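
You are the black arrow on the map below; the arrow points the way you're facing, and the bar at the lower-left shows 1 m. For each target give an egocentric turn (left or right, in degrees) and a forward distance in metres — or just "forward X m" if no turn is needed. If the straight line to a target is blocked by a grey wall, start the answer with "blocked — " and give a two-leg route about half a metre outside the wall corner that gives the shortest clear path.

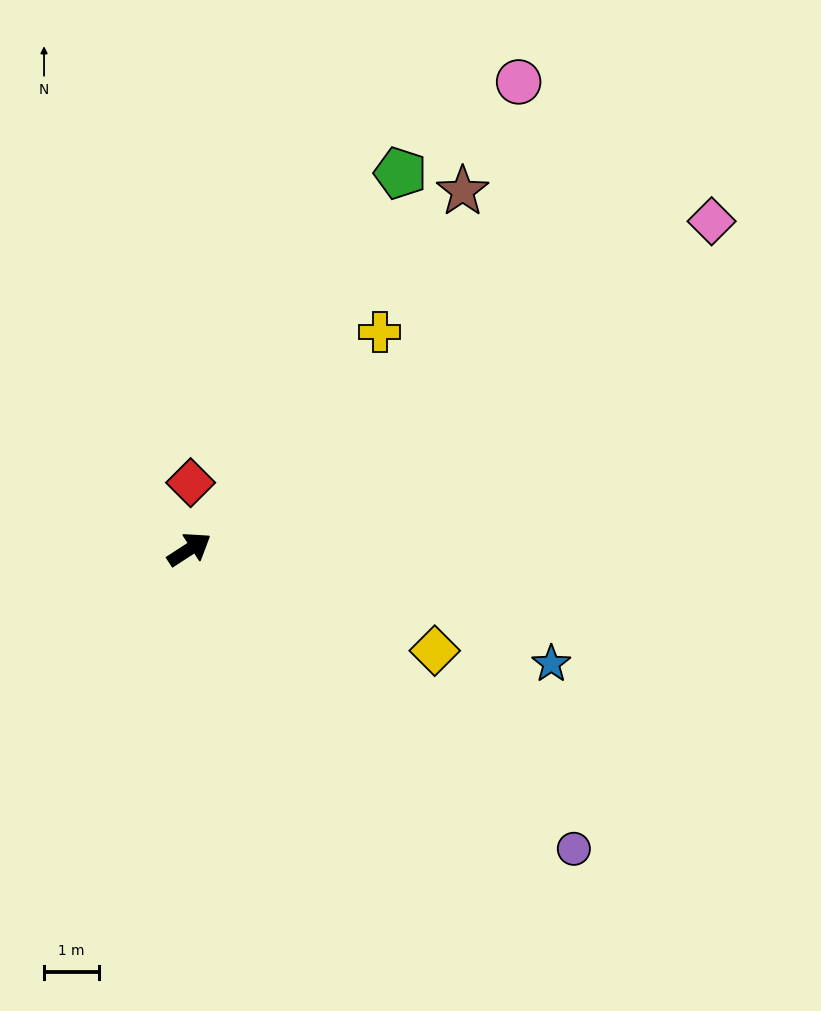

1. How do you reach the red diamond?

turn left 56°, forward 1.2 m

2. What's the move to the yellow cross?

turn left 16°, forward 5.2 m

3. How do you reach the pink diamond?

forward 11.2 m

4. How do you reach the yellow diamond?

turn right 55°, forward 4.8 m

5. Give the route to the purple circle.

turn right 71°, forward 8.8 m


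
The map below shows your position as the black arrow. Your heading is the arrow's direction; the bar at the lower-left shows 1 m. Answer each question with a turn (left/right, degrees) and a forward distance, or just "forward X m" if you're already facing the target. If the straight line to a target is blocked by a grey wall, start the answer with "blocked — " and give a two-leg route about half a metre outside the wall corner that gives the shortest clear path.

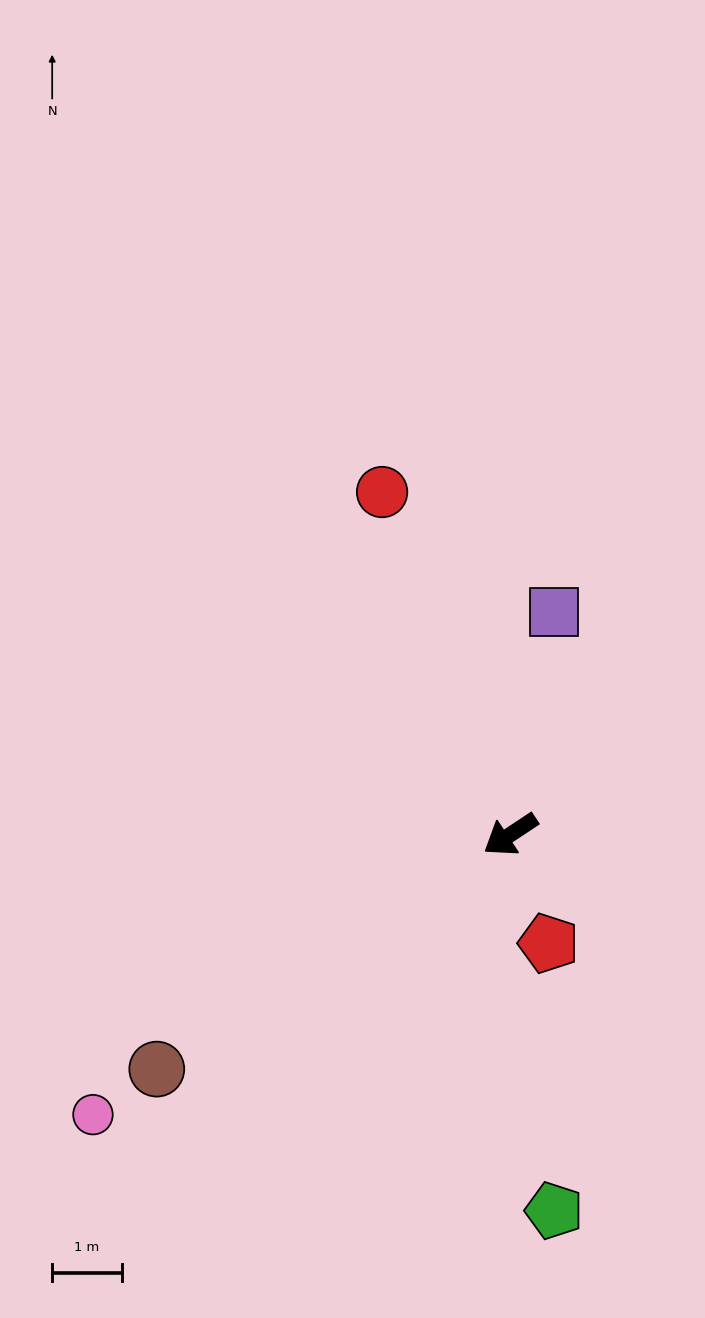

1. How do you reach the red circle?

turn right 103°, forward 5.3 m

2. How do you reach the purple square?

turn right 135°, forward 3.3 m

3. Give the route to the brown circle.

forward 6.1 m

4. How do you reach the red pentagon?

turn left 76°, forward 1.7 m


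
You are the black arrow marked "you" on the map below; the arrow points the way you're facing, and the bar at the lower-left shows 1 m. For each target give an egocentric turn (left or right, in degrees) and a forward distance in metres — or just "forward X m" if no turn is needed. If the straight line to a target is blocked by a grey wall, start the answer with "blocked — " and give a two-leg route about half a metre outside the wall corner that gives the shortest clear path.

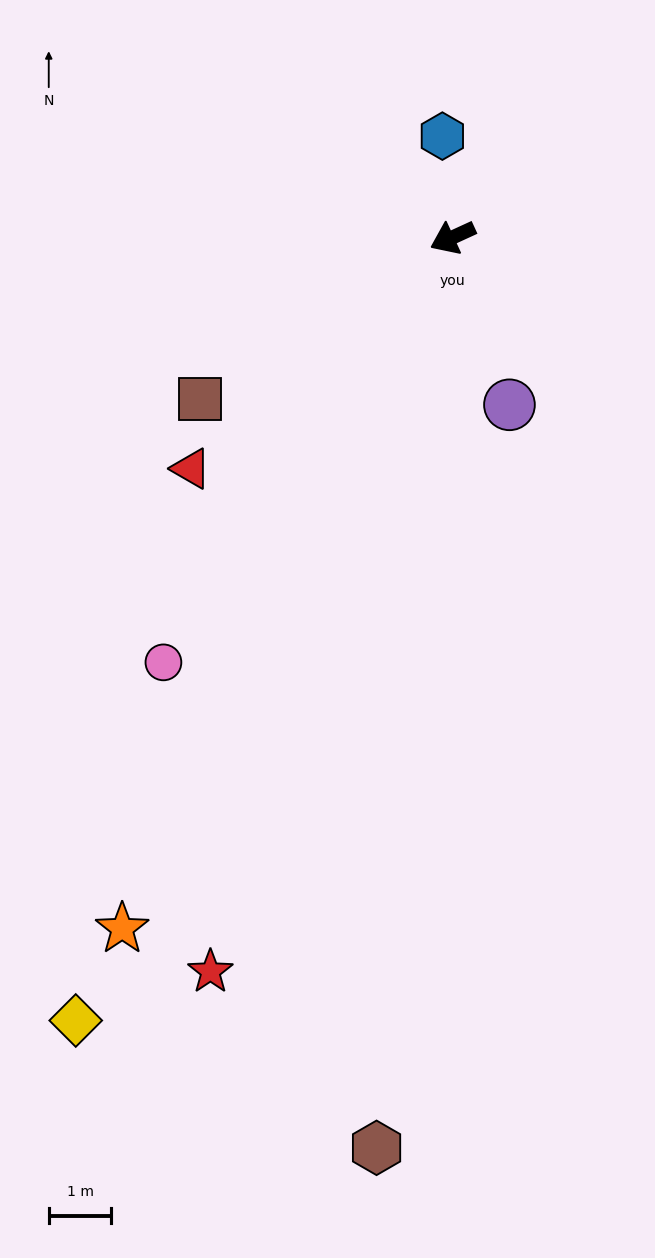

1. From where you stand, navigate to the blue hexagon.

turn right 109°, forward 1.6 m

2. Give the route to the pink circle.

turn left 31°, forward 8.2 m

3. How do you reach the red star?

turn left 47°, forward 12.3 m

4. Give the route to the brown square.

turn left 8°, forward 4.8 m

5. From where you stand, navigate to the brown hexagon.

turn left 61°, forward 14.6 m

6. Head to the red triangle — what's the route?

turn left 17°, forward 5.6 m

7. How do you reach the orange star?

turn left 40°, forward 12.2 m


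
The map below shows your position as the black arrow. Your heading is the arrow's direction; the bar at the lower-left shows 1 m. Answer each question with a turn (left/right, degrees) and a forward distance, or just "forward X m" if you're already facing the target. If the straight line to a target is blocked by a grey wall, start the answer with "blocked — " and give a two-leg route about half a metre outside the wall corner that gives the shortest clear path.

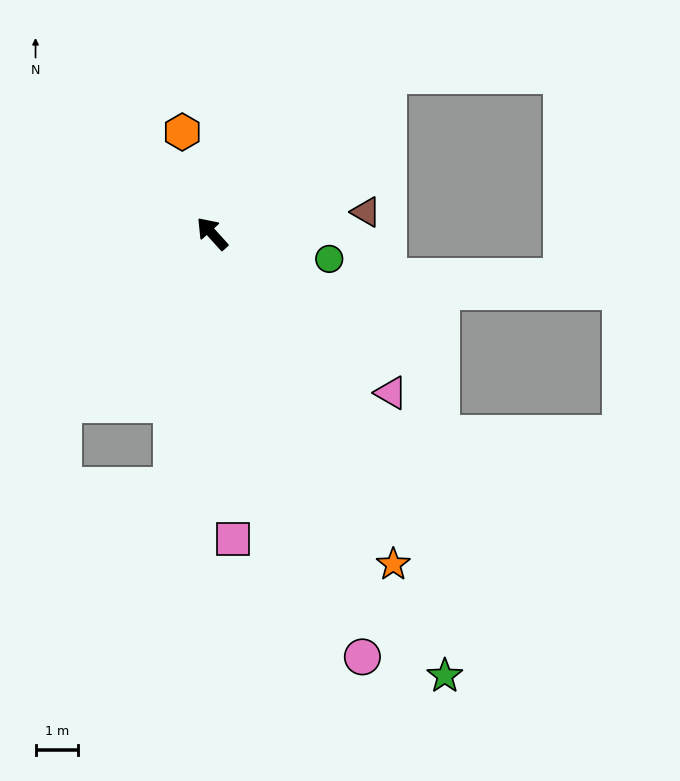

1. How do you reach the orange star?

turn left 167°, forward 8.9 m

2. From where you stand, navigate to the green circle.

turn right 144°, forward 2.8 m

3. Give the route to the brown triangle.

turn right 124°, forward 3.7 m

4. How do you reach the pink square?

turn left 142°, forward 7.2 m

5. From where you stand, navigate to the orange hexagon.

turn right 26°, forward 2.5 m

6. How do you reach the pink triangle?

turn right 174°, forward 5.7 m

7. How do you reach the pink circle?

turn left 157°, forward 10.6 m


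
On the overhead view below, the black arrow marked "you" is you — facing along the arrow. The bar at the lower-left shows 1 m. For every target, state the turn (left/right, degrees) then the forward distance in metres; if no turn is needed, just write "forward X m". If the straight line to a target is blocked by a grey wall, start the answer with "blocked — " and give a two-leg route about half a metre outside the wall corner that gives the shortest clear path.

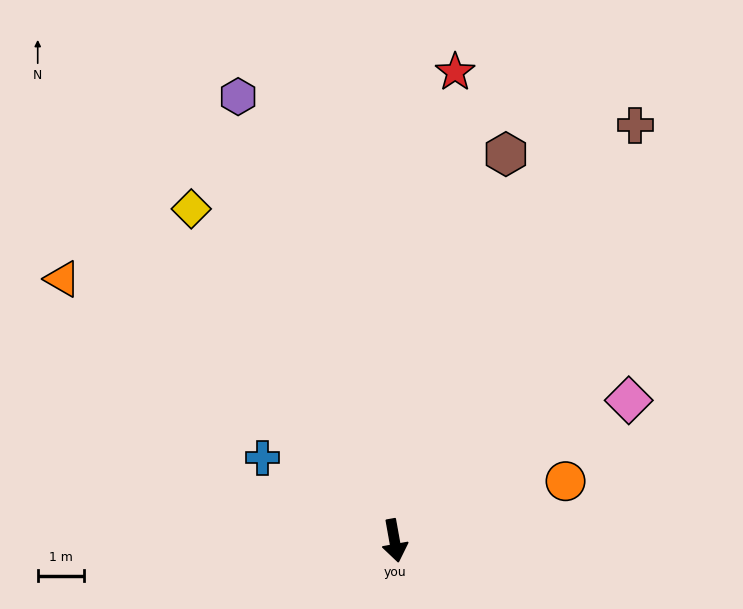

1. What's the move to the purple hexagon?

turn right 171°, forward 10.2 m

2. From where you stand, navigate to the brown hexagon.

turn left 154°, forward 8.7 m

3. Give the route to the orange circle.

turn left 99°, forward 3.9 m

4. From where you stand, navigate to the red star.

turn left 162°, forward 10.2 m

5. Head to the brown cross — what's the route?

turn left 140°, forward 10.4 m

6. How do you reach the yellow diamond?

turn right 159°, forward 8.4 m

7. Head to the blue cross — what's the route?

turn right 132°, forward 3.4 m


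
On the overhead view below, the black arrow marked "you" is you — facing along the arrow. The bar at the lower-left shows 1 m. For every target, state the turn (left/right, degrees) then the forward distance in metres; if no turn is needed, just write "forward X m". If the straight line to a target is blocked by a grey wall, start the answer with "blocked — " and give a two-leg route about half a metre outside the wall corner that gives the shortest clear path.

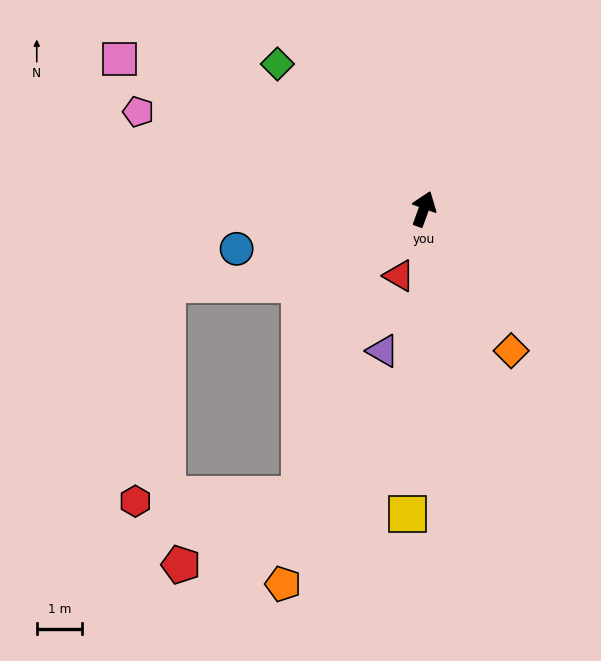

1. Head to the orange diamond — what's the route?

turn right 128°, forward 3.7 m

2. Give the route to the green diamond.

turn left 65°, forward 4.6 m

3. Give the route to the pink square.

turn left 84°, forward 7.5 m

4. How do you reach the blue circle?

turn left 122°, forward 4.3 m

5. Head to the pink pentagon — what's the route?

turn left 91°, forward 6.7 m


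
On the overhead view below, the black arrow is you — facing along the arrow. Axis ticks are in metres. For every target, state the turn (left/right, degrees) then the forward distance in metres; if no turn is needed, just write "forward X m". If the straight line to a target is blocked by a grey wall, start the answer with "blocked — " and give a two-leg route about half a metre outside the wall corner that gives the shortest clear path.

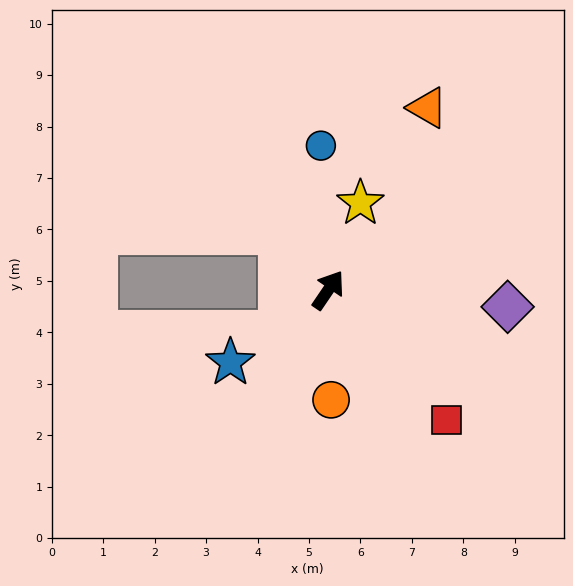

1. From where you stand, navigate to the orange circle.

turn right 144°, forward 2.1 m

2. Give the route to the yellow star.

turn left 14°, forward 1.8 m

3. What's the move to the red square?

turn right 103°, forward 3.4 m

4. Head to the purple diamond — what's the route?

turn right 61°, forward 3.5 m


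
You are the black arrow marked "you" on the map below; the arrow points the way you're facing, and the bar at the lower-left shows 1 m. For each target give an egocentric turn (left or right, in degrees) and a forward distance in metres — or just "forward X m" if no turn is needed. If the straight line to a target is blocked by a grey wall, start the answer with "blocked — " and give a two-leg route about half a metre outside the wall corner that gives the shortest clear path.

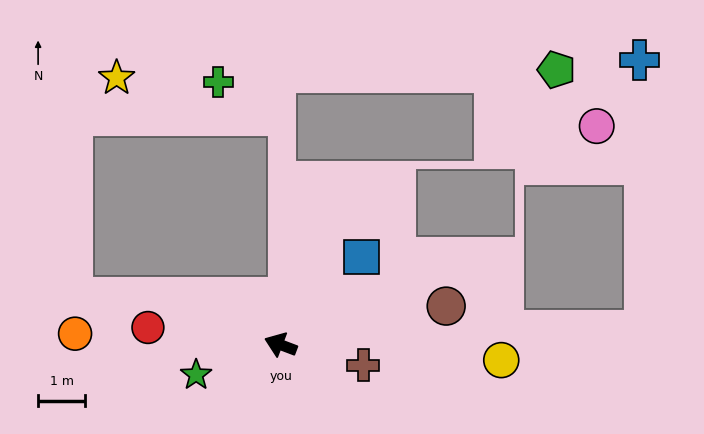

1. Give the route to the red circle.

turn left 13°, forward 2.9 m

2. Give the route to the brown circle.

turn right 146°, forward 3.6 m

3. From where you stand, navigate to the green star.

turn left 40°, forward 1.9 m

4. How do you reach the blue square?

turn right 112°, forward 2.5 m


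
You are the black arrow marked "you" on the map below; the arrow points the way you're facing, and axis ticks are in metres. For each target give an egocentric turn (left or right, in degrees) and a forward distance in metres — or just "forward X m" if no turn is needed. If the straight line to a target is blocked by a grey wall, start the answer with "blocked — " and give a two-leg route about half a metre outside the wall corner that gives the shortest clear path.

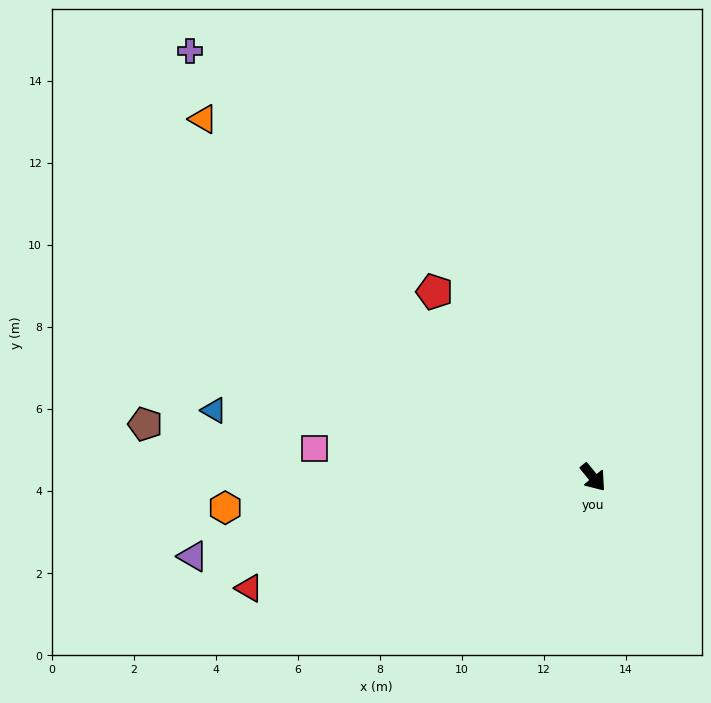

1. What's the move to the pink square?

turn right 135°, forward 6.8 m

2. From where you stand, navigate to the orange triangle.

turn right 172°, forward 12.9 m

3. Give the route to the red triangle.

turn right 112°, forward 8.8 m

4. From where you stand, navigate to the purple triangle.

turn right 118°, forward 9.9 m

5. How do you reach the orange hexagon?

turn right 125°, forward 9.0 m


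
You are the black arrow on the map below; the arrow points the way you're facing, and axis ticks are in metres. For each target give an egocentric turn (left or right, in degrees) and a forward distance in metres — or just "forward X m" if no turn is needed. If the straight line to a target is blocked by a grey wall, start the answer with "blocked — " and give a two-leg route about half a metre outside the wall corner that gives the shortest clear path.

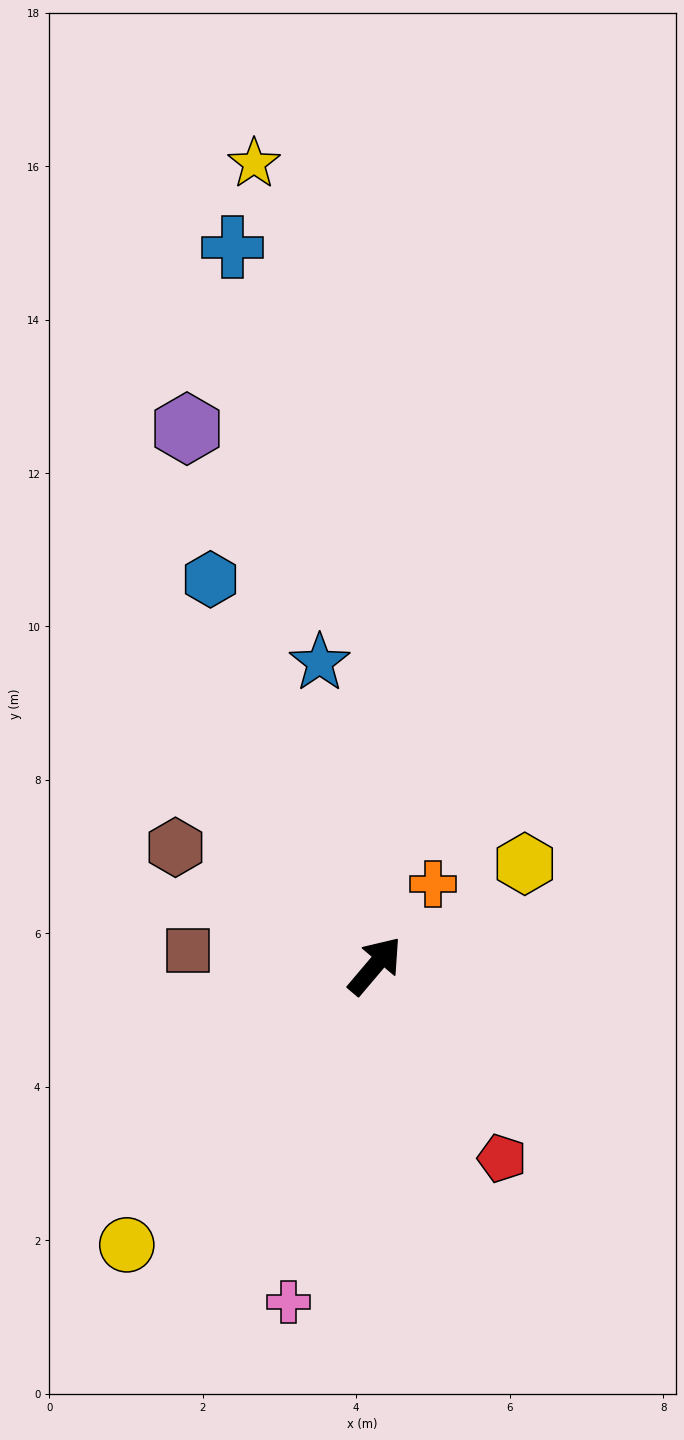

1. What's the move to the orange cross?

turn left 5°, forward 1.3 m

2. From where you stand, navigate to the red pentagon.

turn right 106°, forward 3.0 m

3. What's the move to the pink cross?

turn right 154°, forward 4.5 m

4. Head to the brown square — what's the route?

turn left 126°, forward 2.4 m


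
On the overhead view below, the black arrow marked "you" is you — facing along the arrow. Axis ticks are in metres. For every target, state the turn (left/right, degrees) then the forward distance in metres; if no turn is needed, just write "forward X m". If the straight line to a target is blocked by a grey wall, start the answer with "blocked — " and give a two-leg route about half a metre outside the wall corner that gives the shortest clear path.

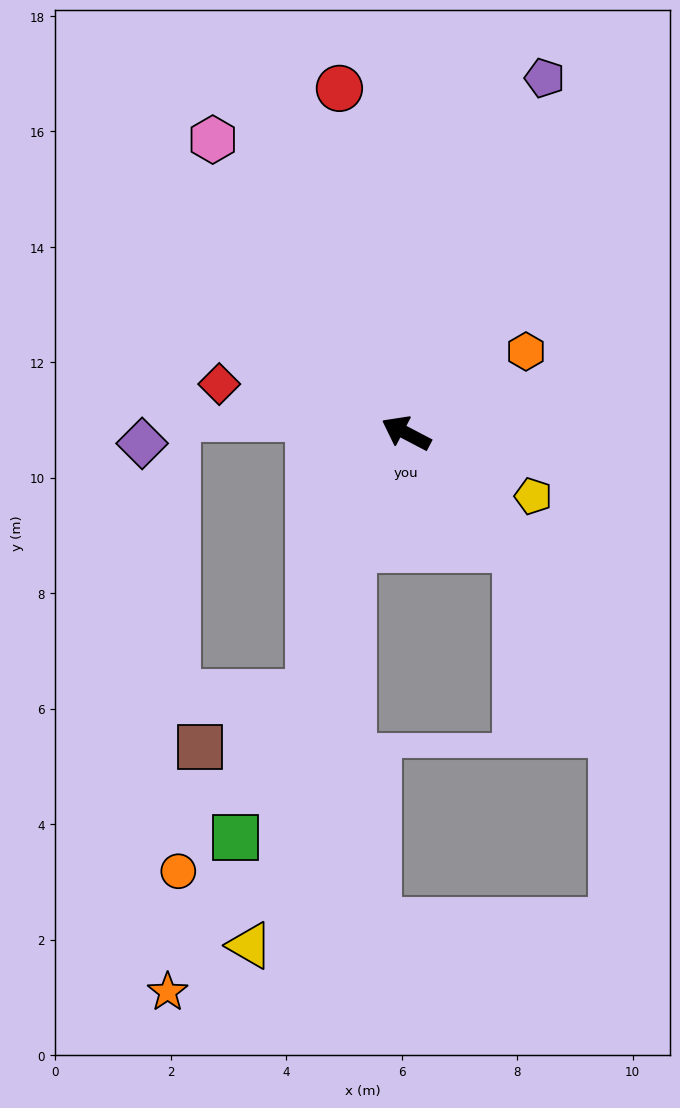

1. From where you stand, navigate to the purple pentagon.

turn right 84°, forward 6.6 m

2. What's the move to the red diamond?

turn left 13°, forward 3.3 m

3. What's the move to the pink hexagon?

turn right 29°, forward 6.1 m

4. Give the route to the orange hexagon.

turn right 118°, forward 2.5 m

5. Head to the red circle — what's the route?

turn right 51°, forward 6.1 m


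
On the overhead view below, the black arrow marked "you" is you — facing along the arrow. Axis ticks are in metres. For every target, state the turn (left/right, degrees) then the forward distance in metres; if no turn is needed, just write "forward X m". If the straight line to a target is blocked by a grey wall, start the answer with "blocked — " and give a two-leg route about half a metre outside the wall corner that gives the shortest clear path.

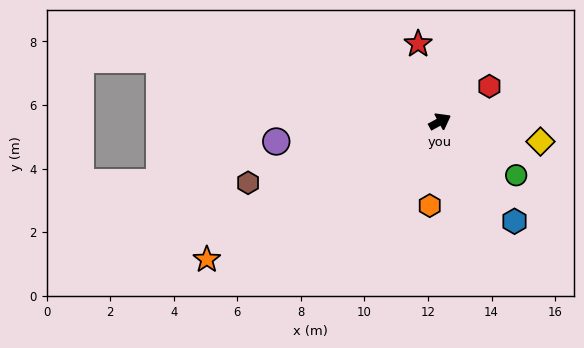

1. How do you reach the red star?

turn left 77°, forward 2.5 m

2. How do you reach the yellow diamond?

turn right 40°, forward 3.2 m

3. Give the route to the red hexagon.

turn left 7°, forward 1.9 m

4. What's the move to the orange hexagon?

turn right 126°, forward 2.7 m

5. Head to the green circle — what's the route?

turn right 64°, forward 2.9 m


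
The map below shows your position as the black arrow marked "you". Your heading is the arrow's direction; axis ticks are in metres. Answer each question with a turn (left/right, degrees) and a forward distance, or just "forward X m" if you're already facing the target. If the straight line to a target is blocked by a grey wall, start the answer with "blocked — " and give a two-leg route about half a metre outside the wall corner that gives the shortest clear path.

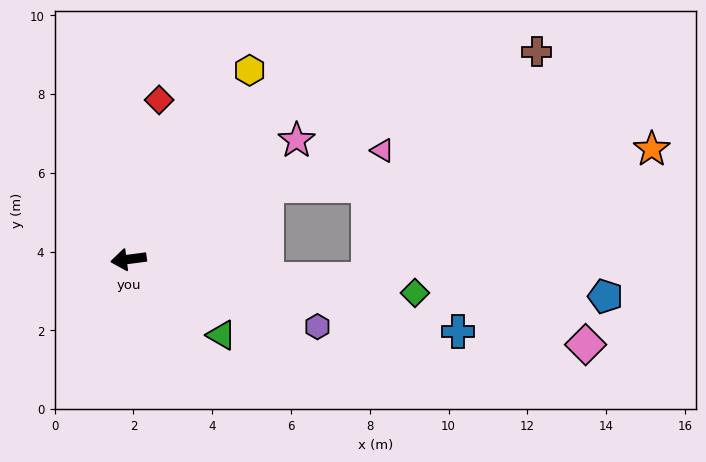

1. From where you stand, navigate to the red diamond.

turn right 108°, forward 4.1 m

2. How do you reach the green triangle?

turn left 133°, forward 3.0 m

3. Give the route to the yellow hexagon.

turn right 130°, forward 5.7 m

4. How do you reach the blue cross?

turn left 160°, forward 8.6 m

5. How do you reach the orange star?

blocked — turn right 160°, forward 4.0 m, then turn right 22°, forward 9.8 m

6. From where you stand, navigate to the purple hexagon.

turn left 153°, forward 5.1 m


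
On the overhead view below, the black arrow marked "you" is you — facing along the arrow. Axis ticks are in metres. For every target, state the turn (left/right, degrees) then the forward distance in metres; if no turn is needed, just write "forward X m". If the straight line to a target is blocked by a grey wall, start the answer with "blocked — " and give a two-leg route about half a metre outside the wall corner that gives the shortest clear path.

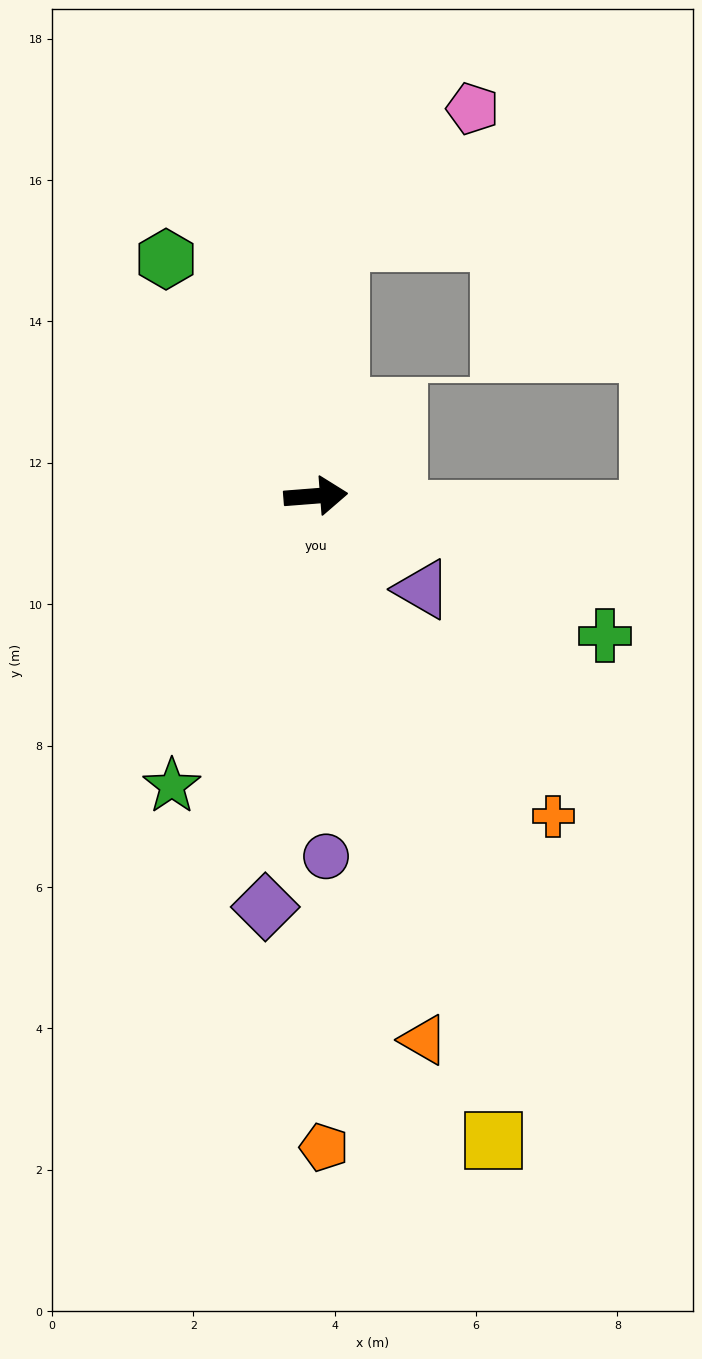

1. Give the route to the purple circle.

turn right 93°, forward 5.1 m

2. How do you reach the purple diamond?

turn right 101°, forward 5.9 m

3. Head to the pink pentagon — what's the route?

blocked — turn left 80°, forward 3.6 m, then turn right 40°, forward 2.7 m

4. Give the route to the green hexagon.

turn left 118°, forward 4.0 m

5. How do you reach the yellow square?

turn right 79°, forward 9.5 m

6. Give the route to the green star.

turn right 121°, forward 4.6 m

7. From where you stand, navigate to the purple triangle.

turn right 46°, forward 2.0 m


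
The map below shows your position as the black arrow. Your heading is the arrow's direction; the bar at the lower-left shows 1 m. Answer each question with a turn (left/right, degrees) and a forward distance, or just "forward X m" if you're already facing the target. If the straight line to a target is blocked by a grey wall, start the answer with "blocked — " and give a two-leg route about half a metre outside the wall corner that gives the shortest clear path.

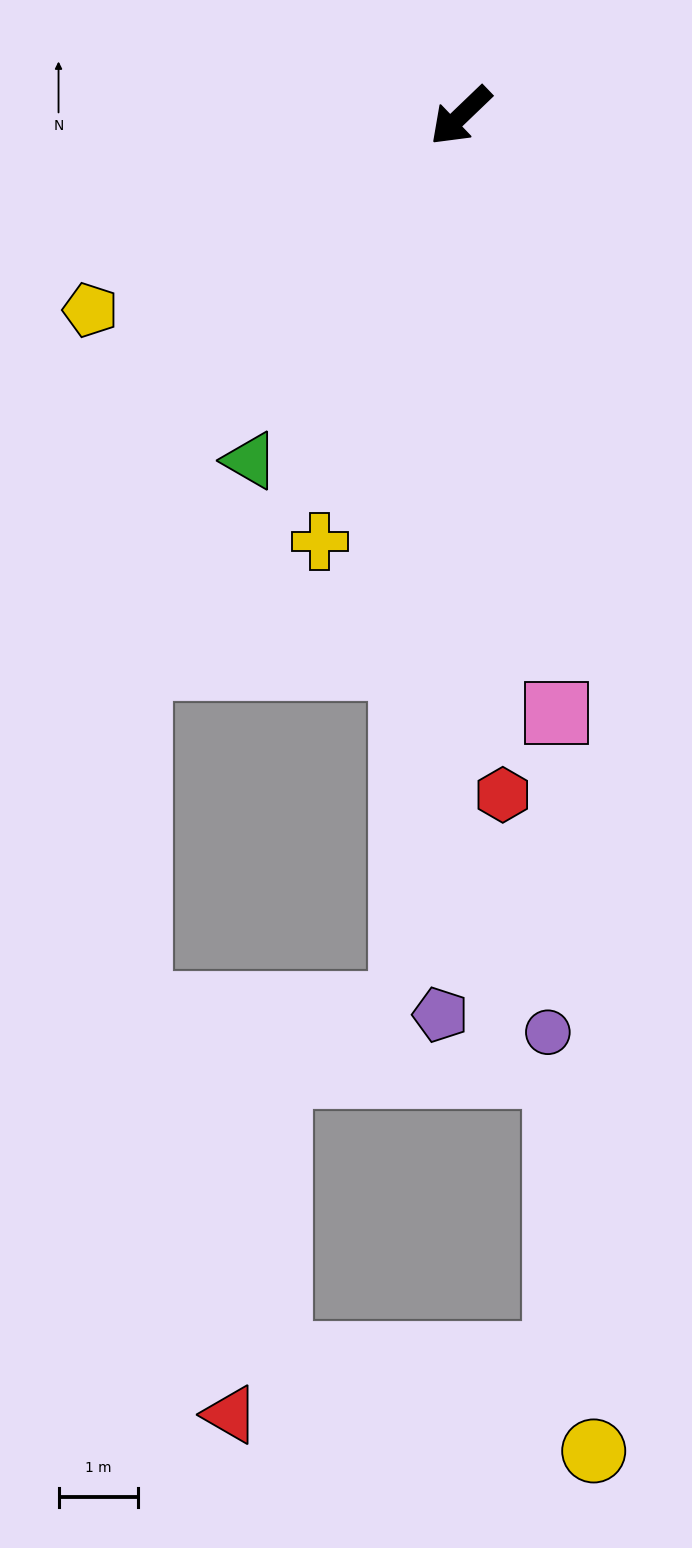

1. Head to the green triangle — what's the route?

turn left 15°, forward 5.1 m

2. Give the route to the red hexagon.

turn left 50°, forward 8.6 m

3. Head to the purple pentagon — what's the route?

turn left 45°, forward 11.4 m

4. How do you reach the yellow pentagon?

turn right 16°, forward 5.3 m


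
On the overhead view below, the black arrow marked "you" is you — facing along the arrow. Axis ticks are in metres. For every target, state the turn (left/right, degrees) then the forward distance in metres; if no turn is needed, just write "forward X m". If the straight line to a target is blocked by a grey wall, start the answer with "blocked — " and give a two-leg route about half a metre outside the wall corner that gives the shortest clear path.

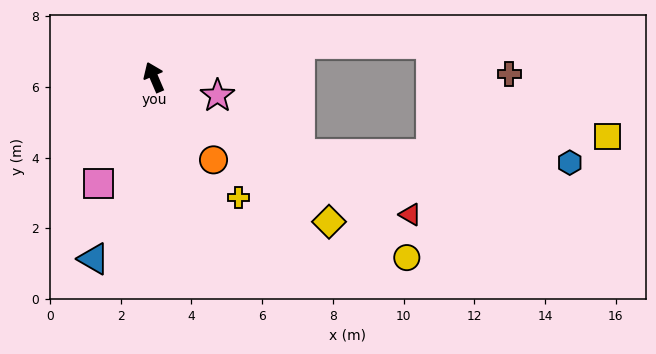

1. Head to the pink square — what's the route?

turn left 129°, forward 3.4 m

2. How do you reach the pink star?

turn right 129°, forward 1.9 m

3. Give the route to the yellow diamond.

turn right 153°, forward 6.4 m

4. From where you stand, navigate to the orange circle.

turn right 167°, forward 2.9 m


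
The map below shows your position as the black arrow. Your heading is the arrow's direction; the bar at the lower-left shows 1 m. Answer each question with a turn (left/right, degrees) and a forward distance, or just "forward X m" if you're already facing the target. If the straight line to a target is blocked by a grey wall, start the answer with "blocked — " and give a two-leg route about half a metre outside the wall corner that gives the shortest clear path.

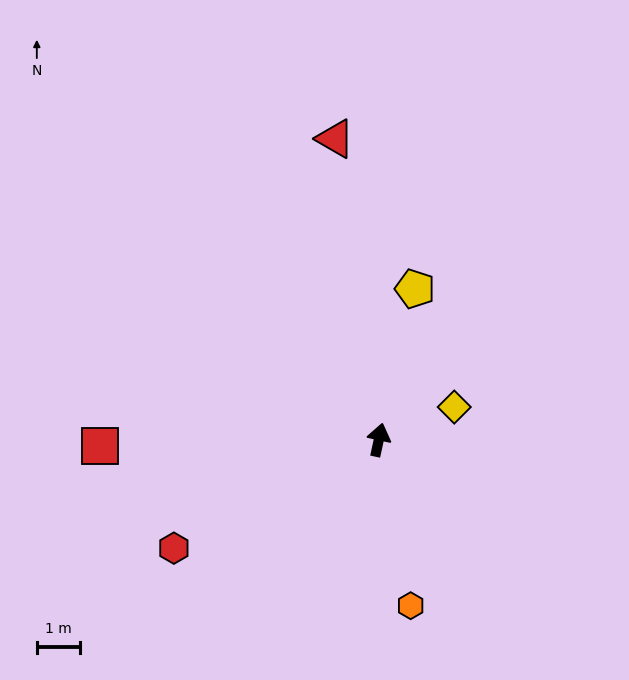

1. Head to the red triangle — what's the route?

turn left 21°, forward 7.1 m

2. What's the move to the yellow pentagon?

forward 3.6 m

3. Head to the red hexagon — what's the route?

turn left 130°, forward 5.4 m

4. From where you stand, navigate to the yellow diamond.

turn right 54°, forward 1.9 m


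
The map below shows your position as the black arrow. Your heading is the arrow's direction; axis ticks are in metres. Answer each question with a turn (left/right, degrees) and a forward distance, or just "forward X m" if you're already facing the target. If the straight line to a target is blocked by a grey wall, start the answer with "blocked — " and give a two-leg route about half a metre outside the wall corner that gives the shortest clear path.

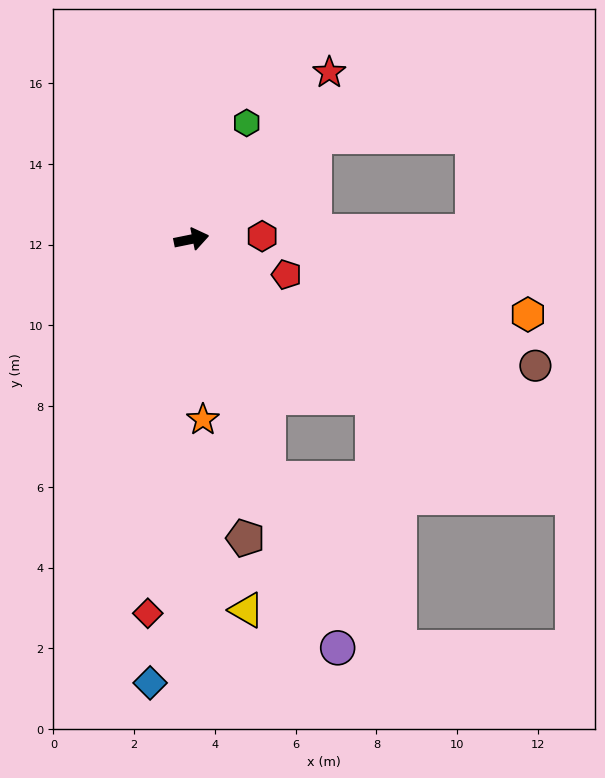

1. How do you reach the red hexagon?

turn right 9°, forward 1.8 m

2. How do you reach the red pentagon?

turn right 32°, forward 2.5 m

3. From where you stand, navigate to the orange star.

turn right 98°, forward 4.5 m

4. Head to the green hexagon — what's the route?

turn left 53°, forward 3.2 m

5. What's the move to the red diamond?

turn right 108°, forward 9.3 m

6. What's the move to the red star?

turn left 39°, forward 5.4 m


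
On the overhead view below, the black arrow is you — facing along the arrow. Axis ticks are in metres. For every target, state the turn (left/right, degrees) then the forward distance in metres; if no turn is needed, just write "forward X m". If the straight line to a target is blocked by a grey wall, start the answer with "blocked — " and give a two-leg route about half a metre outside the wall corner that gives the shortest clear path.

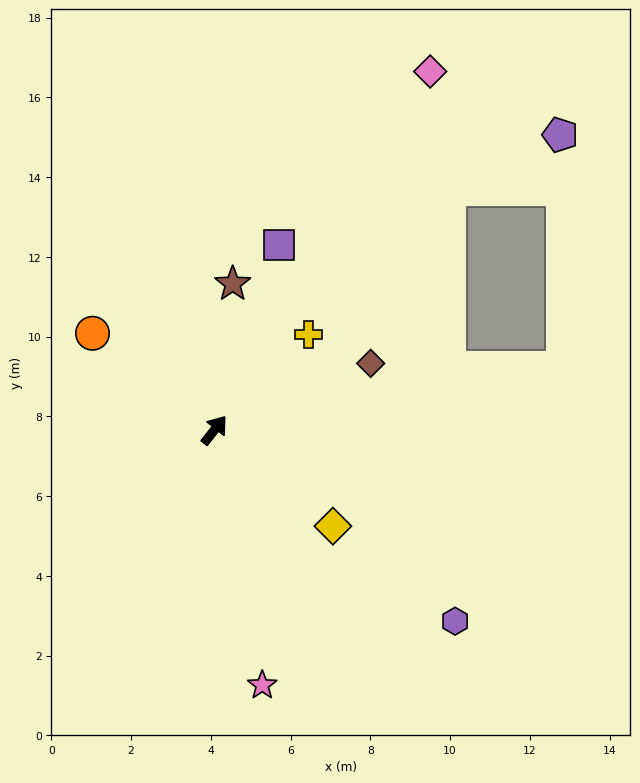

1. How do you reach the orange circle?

turn left 90°, forward 3.9 m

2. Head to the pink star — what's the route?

turn right 131°, forward 6.5 m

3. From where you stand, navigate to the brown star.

turn left 31°, forward 3.7 m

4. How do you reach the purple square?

turn left 19°, forward 4.9 m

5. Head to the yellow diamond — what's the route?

turn right 91°, forward 3.8 m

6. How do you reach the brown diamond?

turn right 29°, forward 4.3 m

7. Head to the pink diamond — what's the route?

turn left 7°, forward 10.5 m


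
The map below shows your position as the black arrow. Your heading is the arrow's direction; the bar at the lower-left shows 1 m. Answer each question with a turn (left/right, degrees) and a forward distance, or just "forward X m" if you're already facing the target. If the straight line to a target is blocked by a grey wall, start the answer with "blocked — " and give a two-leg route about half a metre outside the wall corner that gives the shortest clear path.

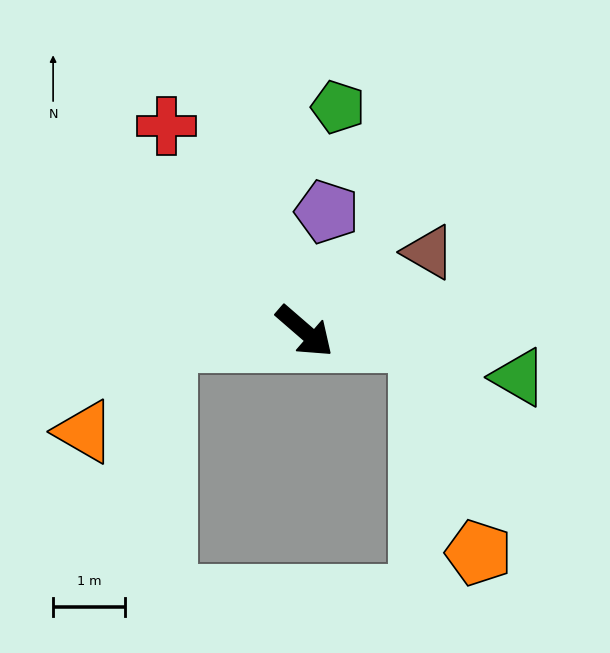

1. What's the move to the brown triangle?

turn left 73°, forward 2.1 m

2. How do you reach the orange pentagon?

blocked — turn left 35°, forward 1.6 m, then turn right 68°, forward 3.1 m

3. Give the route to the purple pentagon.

turn left 120°, forward 1.7 m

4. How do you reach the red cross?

turn left 165°, forward 3.5 m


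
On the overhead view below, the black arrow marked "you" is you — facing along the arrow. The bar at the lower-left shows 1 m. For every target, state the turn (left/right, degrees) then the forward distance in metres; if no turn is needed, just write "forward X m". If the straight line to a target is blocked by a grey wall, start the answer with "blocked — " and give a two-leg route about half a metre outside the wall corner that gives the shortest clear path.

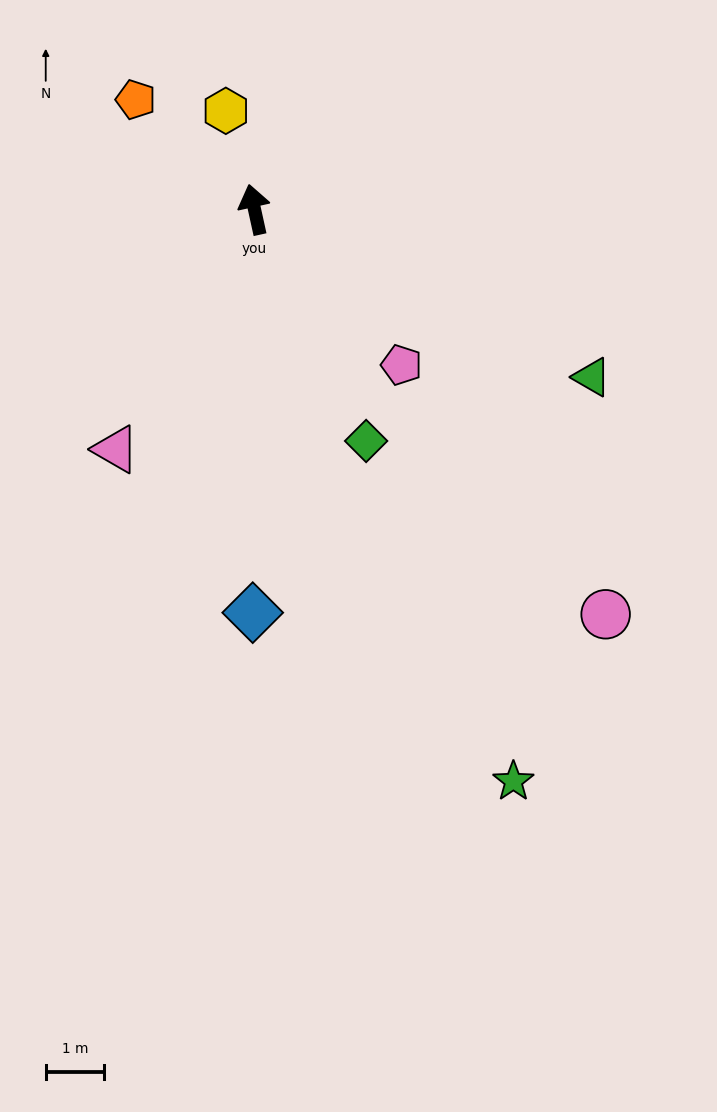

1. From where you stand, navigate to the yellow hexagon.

turn left 4°, forward 1.8 m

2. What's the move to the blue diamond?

turn left 167°, forward 6.9 m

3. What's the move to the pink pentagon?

turn right 149°, forward 3.7 m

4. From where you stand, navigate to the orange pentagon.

turn left 35°, forward 2.8 m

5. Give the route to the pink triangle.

turn left 138°, forward 4.8 m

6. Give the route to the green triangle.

turn right 129°, forward 6.5 m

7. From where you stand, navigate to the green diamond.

turn right 167°, forward 4.4 m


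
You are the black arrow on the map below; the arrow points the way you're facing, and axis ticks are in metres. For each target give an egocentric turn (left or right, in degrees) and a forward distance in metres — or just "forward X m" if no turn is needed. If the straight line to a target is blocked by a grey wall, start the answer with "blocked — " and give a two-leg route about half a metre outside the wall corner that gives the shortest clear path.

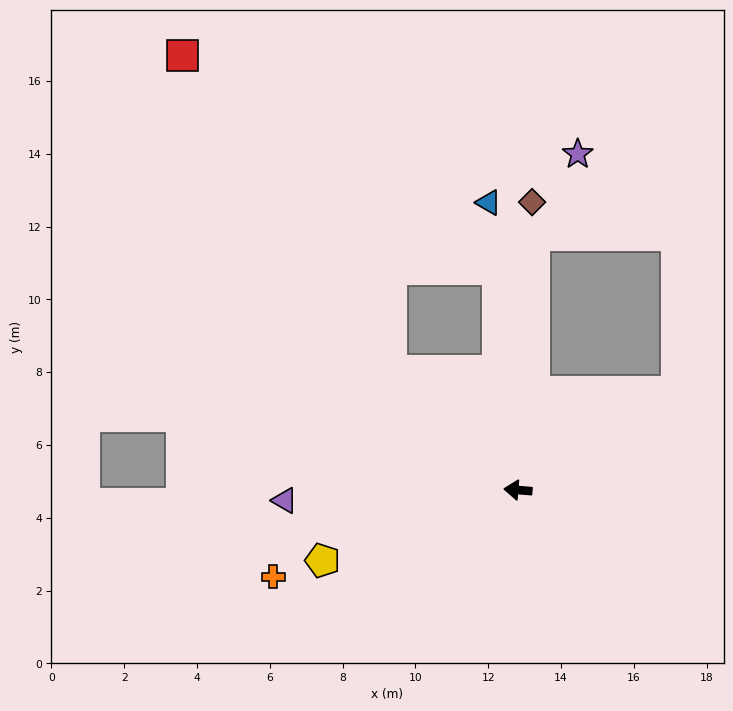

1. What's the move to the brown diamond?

turn right 88°, forward 7.9 m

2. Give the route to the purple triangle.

turn left 7°, forward 6.4 m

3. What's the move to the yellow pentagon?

turn left 24°, forward 5.7 m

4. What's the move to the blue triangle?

turn right 80°, forward 7.9 m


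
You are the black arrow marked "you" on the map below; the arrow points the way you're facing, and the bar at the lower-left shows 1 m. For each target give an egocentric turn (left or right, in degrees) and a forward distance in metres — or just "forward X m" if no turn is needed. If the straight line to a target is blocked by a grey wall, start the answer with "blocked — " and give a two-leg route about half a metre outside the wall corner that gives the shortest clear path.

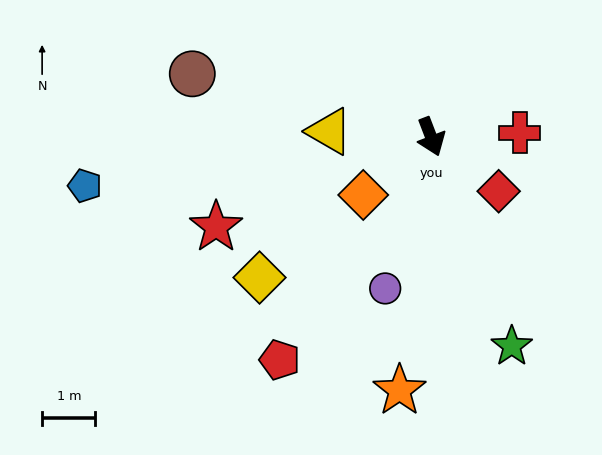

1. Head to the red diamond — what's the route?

turn left 30°, forward 1.6 m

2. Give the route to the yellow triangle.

turn right 114°, forward 1.9 m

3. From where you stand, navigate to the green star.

forward 4.2 m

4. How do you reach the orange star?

turn right 28°, forward 4.8 m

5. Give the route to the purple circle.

turn right 38°, forward 3.0 m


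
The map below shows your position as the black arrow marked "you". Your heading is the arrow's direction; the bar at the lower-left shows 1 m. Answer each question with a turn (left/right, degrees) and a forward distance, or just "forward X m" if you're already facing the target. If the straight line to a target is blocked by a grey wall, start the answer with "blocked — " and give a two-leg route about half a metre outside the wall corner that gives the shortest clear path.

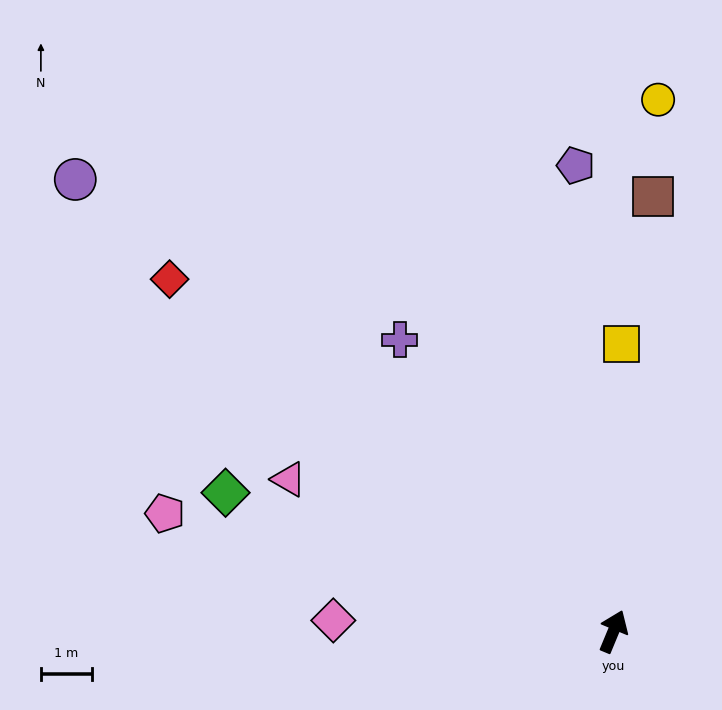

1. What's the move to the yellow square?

turn left 21°, forward 5.6 m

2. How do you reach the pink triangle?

turn left 87°, forward 7.0 m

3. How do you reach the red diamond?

turn left 74°, forward 11.1 m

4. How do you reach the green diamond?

turn left 93°, forward 8.0 m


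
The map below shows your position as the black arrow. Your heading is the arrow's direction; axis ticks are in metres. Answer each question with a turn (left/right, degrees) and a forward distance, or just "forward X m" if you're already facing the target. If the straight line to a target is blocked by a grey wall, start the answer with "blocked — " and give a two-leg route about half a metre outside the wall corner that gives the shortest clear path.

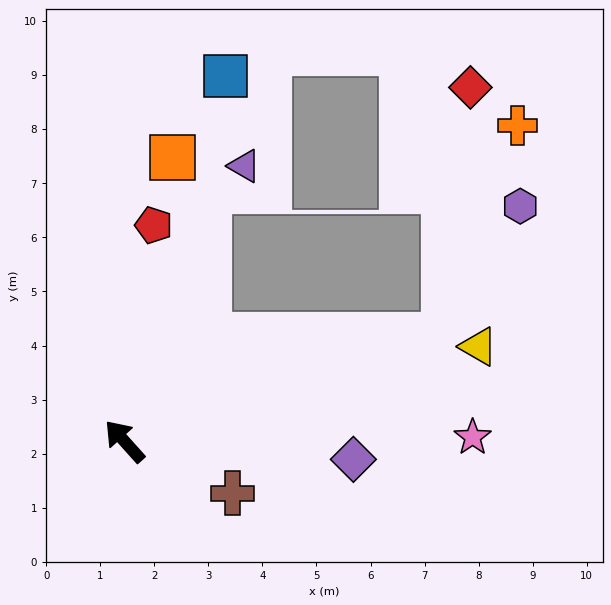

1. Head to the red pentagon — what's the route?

turn right 50°, forward 4.0 m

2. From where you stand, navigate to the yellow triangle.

turn right 117°, forward 6.8 m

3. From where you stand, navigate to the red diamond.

blocked — turn right 114°, forward 6.2 m, then turn left 66°, forward 4.6 m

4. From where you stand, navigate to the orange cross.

blocked — turn right 114°, forward 6.2 m, then turn left 53°, forward 4.1 m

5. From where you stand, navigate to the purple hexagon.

blocked — turn right 114°, forward 6.2 m, then turn left 42°, forward 2.8 m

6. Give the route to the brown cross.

turn right 158°, forward 2.2 m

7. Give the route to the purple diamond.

turn right 136°, forward 4.2 m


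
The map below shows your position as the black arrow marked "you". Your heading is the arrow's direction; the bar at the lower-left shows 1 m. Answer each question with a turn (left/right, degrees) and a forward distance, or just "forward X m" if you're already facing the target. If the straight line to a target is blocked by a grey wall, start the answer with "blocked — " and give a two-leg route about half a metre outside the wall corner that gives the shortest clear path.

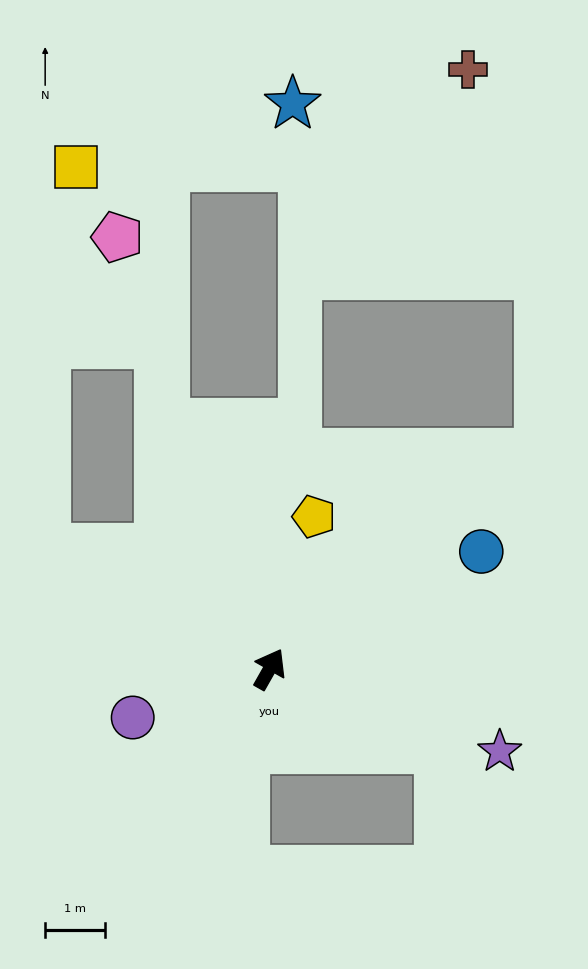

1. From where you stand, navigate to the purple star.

turn right 80°, forward 4.1 m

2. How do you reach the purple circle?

turn left 139°, forward 2.4 m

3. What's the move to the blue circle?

turn right 31°, forward 4.0 m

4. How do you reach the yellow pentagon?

turn left 13°, forward 2.6 m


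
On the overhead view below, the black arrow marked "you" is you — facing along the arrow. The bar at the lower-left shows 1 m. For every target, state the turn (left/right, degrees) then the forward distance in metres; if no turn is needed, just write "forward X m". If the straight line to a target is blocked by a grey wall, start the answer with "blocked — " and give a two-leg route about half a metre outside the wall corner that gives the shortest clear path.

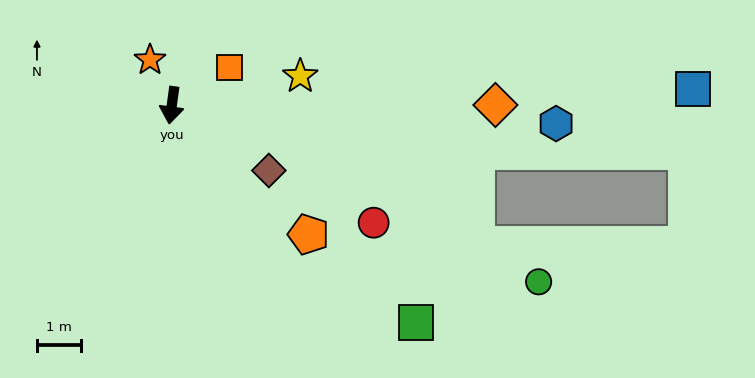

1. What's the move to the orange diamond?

turn left 98°, forward 7.4 m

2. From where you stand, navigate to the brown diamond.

turn left 64°, forward 2.7 m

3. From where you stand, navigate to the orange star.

turn right 147°, forward 1.2 m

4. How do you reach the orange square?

turn left 131°, forward 1.6 m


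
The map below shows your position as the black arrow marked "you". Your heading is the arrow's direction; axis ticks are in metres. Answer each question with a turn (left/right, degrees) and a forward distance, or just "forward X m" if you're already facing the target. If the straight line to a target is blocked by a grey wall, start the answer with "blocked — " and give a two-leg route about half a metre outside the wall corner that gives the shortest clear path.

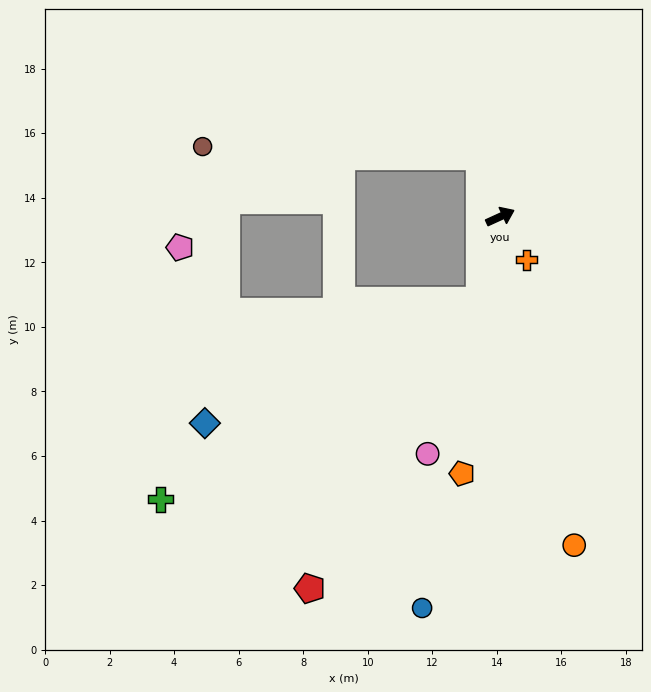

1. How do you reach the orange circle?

turn right 102°, forward 10.4 m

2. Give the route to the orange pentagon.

turn right 123°, forward 8.1 m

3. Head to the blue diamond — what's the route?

blocked — turn right 128°, forward 2.7 m, then turn right 52°, forward 9.3 m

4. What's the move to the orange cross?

turn right 83°, forward 1.6 m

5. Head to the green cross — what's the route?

blocked — turn right 128°, forward 2.7 m, then turn right 45°, forward 11.7 m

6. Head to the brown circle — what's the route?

blocked — turn left 84°, forward 2.0 m, then turn left 69°, forward 8.6 m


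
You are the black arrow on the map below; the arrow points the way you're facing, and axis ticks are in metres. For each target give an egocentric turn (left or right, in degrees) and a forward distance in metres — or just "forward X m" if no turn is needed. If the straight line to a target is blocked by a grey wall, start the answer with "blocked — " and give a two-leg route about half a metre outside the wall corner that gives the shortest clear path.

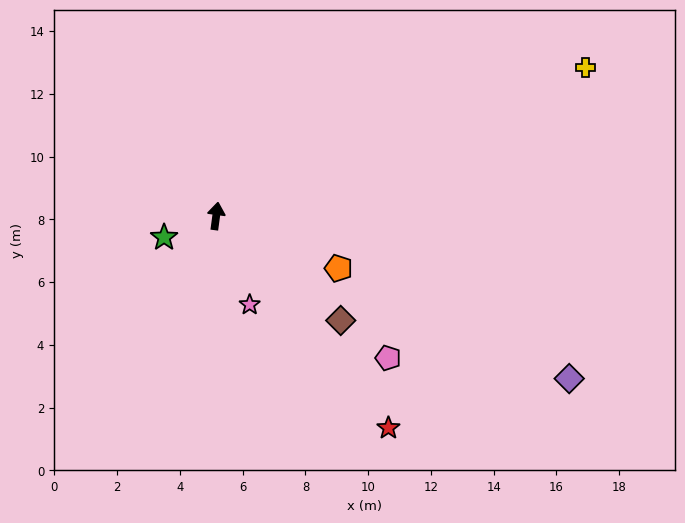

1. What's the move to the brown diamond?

turn right 122°, forward 5.2 m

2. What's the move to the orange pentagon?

turn right 106°, forward 4.2 m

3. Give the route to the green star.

turn left 120°, forward 1.8 m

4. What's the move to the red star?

turn right 133°, forward 8.7 m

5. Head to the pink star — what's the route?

turn right 152°, forward 3.0 m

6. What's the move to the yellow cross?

turn right 60°, forward 12.7 m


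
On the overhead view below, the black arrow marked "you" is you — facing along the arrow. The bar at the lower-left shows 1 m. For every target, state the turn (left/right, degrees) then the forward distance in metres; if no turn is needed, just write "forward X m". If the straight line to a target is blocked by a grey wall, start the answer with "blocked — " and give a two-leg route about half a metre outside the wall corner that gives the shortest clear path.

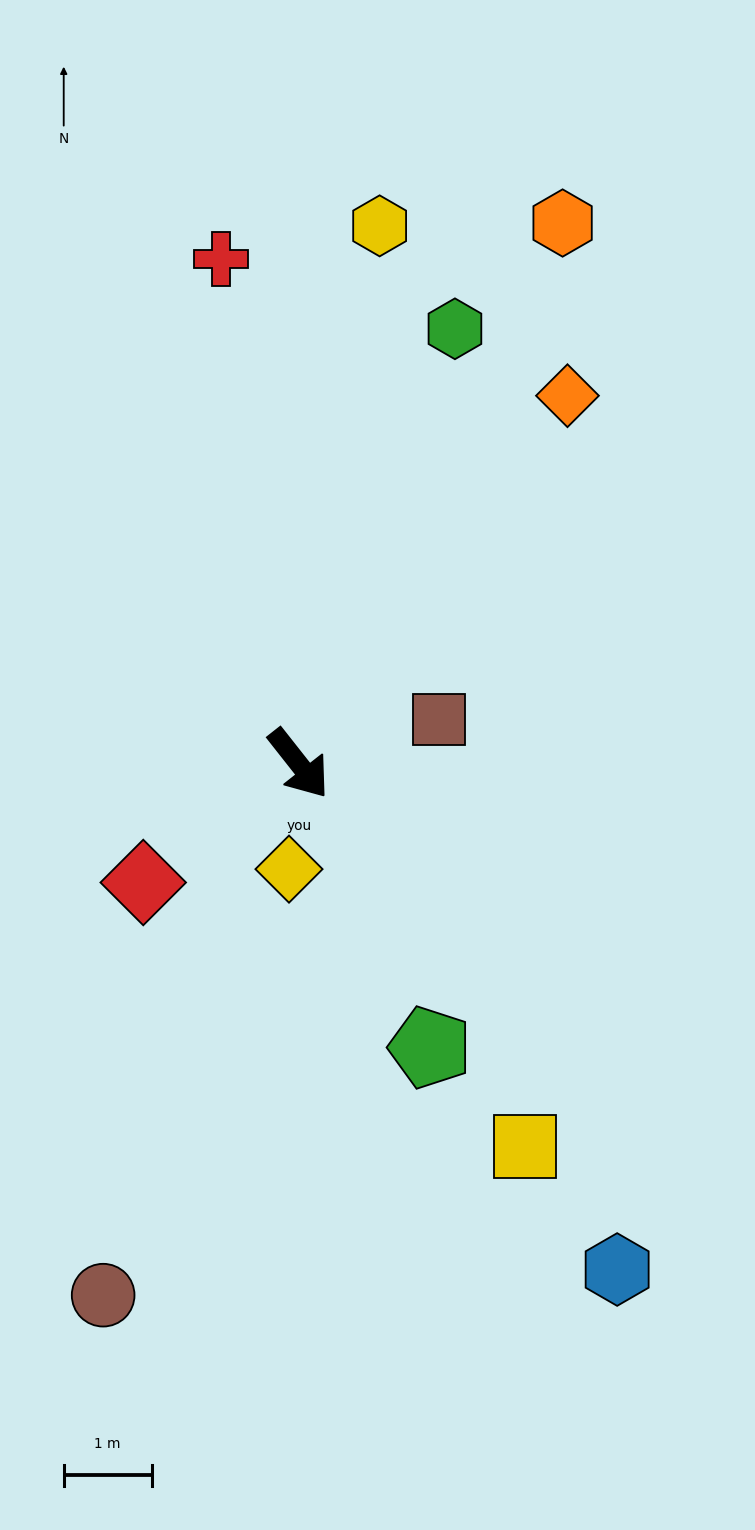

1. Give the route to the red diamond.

turn right 91°, forward 2.2 m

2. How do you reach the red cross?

turn left 151°, forward 5.8 m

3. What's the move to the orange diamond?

turn left 106°, forward 5.2 m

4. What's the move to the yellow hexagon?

turn left 133°, forward 6.2 m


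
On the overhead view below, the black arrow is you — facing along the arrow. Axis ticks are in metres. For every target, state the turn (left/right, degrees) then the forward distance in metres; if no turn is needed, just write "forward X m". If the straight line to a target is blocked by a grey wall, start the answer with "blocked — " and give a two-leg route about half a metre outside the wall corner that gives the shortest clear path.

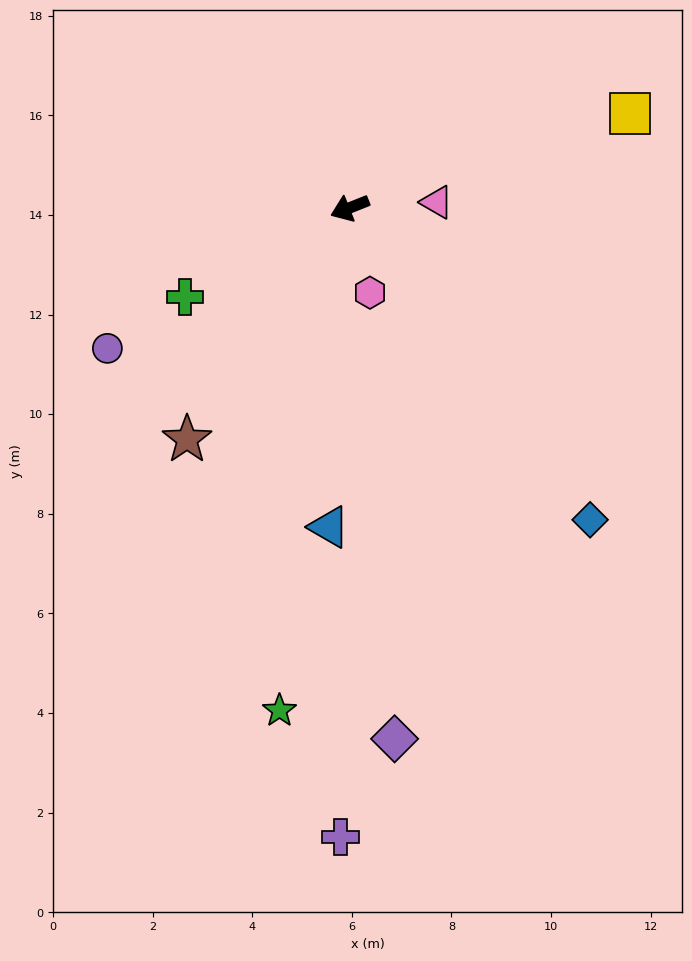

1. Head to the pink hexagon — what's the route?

turn left 82°, forward 1.8 m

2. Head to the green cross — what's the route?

turn left 7°, forward 3.8 m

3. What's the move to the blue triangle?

turn left 65°, forward 6.4 m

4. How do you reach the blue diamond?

turn left 106°, forward 7.9 m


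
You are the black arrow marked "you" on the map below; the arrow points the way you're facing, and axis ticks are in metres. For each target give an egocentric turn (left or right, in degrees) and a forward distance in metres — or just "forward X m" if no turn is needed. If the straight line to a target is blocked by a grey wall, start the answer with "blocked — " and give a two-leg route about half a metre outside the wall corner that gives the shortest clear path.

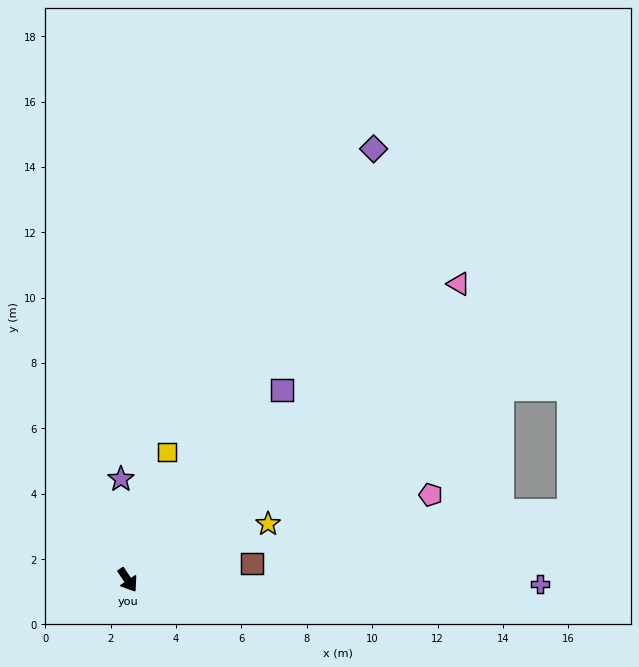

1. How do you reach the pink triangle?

turn left 98°, forward 13.6 m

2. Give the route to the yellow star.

turn left 78°, forward 4.6 m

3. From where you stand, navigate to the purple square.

turn left 107°, forward 7.5 m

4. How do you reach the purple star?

turn left 150°, forward 3.1 m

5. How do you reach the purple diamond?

turn left 117°, forward 15.2 m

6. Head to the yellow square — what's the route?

turn left 129°, forward 4.1 m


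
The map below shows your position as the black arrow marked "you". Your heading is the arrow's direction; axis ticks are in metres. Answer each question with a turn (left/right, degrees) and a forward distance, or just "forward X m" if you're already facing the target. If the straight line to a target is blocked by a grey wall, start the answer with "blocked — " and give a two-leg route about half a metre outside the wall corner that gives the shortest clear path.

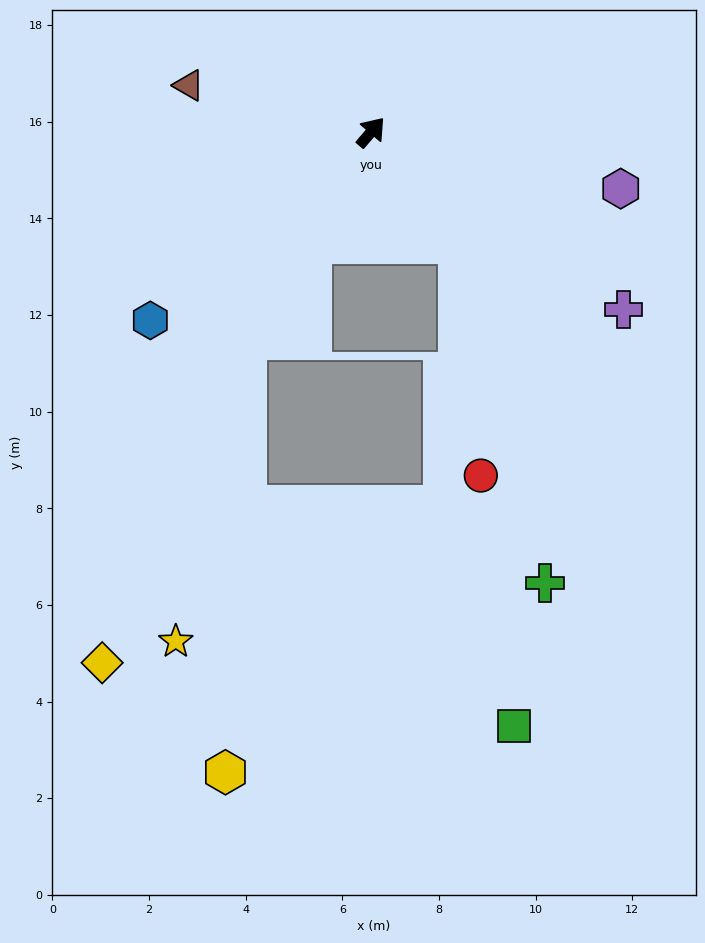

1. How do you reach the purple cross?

turn right 84°, forward 6.4 m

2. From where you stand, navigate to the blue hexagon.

turn left 171°, forward 6.0 m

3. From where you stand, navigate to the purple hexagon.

turn right 62°, forward 5.3 m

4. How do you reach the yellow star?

blocked — turn right 170°, forward 5.0 m, then turn left 18°, forward 6.4 m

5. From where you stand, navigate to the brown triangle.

turn left 116°, forward 3.9 m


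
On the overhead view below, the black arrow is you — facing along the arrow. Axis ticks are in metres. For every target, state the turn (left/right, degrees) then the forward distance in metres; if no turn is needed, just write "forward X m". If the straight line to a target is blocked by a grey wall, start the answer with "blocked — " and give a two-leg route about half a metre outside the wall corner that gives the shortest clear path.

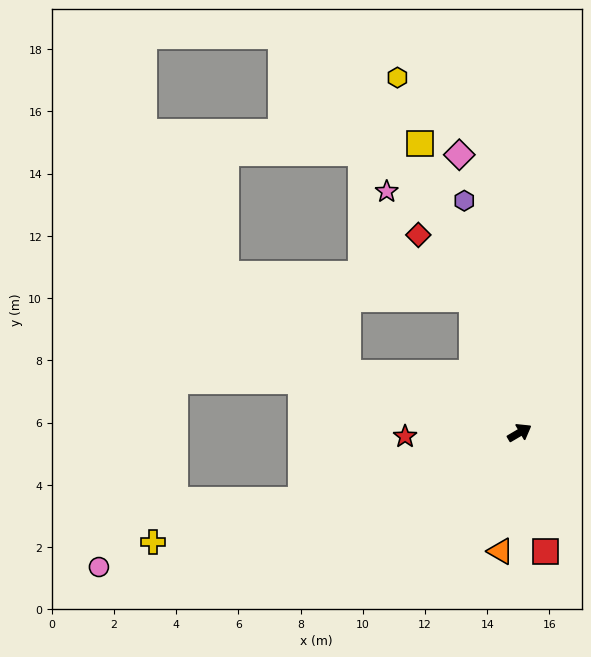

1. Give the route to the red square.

turn right 108°, forward 3.9 m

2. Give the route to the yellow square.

turn left 79°, forward 9.8 m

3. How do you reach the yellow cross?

turn left 166°, forward 12.3 m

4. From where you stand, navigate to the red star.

turn left 152°, forward 3.7 m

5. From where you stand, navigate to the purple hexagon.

turn left 73°, forward 7.7 m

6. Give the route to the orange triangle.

turn right 130°, forward 3.9 m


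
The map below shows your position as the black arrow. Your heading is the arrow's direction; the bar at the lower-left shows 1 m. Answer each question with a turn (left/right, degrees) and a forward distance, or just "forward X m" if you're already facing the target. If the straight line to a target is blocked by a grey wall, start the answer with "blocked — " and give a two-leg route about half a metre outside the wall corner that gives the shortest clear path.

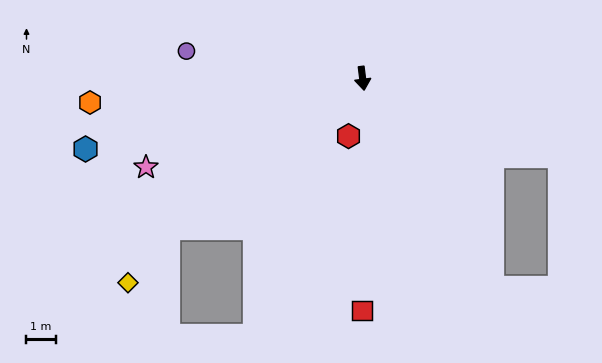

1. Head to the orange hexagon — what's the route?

turn right 92°, forward 9.3 m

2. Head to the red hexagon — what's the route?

turn right 21°, forward 2.0 m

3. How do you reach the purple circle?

turn right 106°, forward 6.1 m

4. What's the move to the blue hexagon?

turn right 83°, forward 9.8 m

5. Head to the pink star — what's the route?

turn right 75°, forward 8.0 m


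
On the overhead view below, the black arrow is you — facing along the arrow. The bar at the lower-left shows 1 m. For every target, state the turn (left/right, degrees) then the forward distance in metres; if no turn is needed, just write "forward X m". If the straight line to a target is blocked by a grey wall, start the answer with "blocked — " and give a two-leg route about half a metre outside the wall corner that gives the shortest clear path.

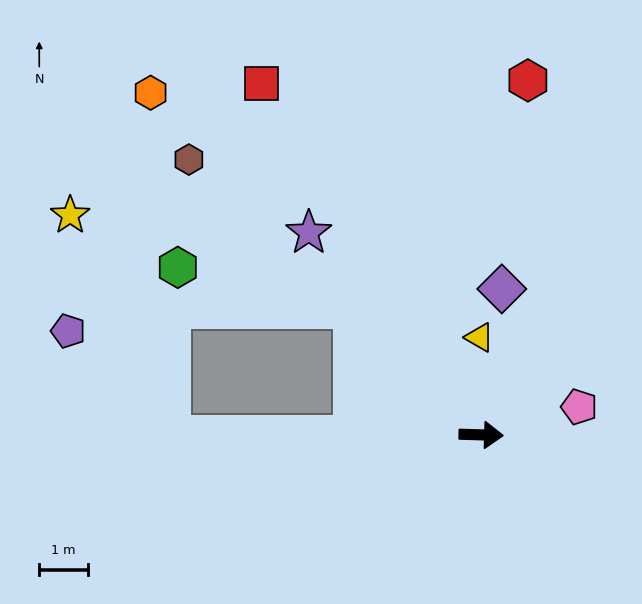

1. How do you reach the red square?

turn left 124°, forward 8.5 m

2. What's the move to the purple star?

turn left 132°, forward 5.5 m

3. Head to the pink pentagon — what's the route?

turn left 18°, forward 2.1 m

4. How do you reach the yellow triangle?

turn left 93°, forward 2.0 m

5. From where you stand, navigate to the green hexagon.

blocked — turn left 137°, forward 3.7 m, then turn left 32°, forward 3.7 m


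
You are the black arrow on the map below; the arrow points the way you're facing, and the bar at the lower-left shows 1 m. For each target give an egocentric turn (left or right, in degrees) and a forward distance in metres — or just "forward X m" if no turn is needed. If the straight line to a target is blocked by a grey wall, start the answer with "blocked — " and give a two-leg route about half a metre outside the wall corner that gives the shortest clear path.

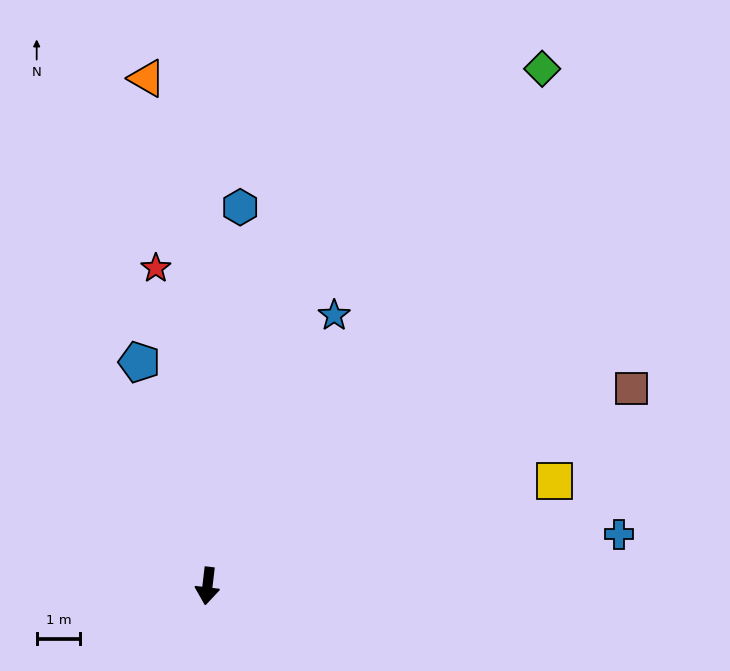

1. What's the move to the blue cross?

turn left 104°, forward 9.5 m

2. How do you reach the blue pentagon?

turn right 156°, forward 5.4 m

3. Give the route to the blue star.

turn left 162°, forward 6.9 m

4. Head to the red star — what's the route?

turn right 164°, forward 7.4 m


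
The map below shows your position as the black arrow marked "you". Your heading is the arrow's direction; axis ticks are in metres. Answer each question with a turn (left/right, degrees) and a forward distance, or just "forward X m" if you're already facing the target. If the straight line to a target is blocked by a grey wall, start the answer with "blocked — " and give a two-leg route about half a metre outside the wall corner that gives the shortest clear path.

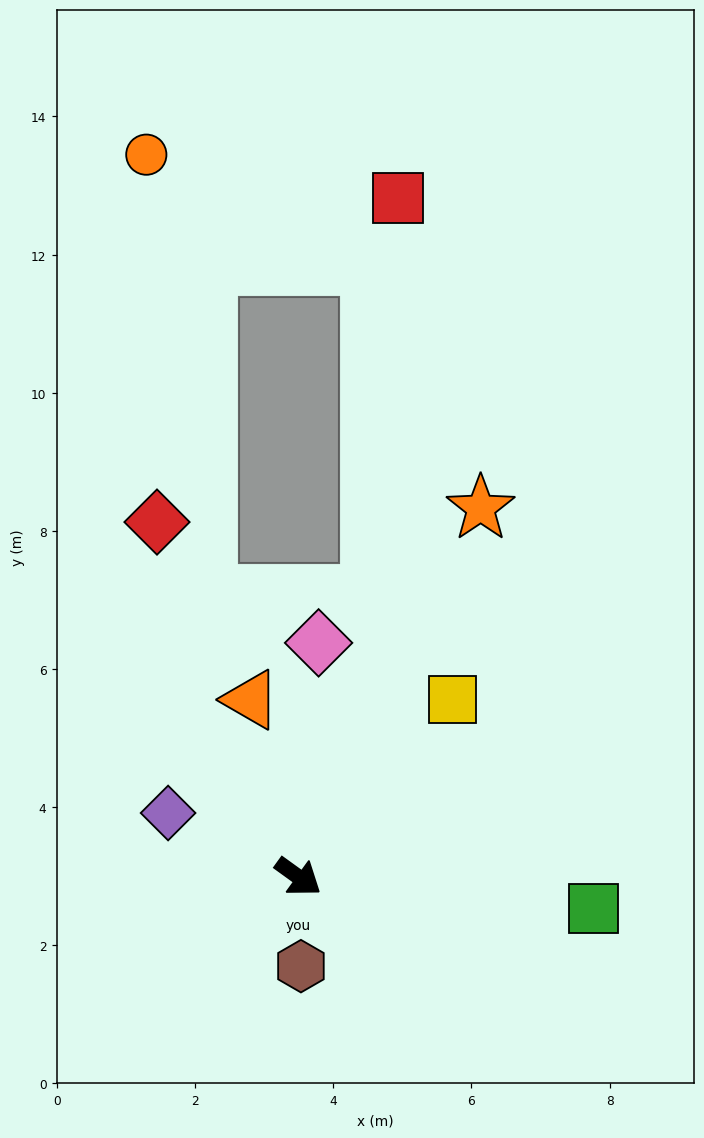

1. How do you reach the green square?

turn left 30°, forward 4.3 m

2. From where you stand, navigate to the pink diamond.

turn left 121°, forward 3.4 m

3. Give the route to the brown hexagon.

turn right 53°, forward 1.3 m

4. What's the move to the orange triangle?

turn left 141°, forward 2.7 m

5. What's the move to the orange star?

turn left 100°, forward 6.0 m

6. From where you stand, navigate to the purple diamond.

turn right 170°, forward 2.1 m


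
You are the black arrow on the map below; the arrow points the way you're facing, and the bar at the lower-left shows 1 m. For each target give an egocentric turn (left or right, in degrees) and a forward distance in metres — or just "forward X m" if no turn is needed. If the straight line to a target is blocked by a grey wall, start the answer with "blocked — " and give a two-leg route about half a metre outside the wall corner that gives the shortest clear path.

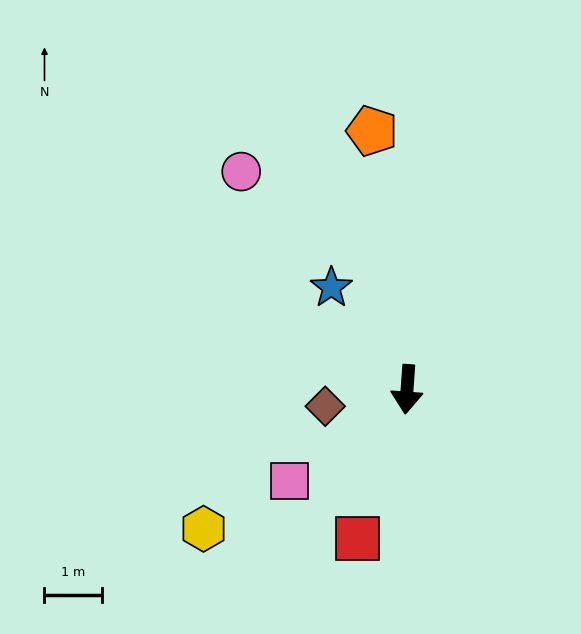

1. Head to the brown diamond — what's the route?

turn right 74°, forward 1.5 m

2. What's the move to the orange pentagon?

turn right 168°, forward 4.5 m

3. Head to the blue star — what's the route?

turn right 139°, forward 2.2 m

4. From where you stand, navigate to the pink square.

turn right 48°, forward 2.6 m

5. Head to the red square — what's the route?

turn right 14°, forward 2.7 m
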